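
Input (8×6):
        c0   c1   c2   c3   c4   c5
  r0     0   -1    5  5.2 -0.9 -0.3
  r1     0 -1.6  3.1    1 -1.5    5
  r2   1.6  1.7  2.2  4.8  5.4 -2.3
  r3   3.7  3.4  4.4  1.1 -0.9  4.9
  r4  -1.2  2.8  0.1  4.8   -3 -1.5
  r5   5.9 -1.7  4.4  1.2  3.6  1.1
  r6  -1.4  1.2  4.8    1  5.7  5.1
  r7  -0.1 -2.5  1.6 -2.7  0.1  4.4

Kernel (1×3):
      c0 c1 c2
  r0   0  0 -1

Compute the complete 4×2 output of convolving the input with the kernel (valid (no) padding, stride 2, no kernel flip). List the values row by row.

-5 0.9
-2.2 -5.4
-0.1 3
-4.8 -5.7

Output[0,0]: The receptive field on the input at this output position is [0 -1 5]. Elementwise product with the kernel and sum: 5·-1.
Output[0,1]: The receptive field on the input at this output position is [5 5.2 -0.9]. Elementwise product with the kernel and sum: -0.9·-1.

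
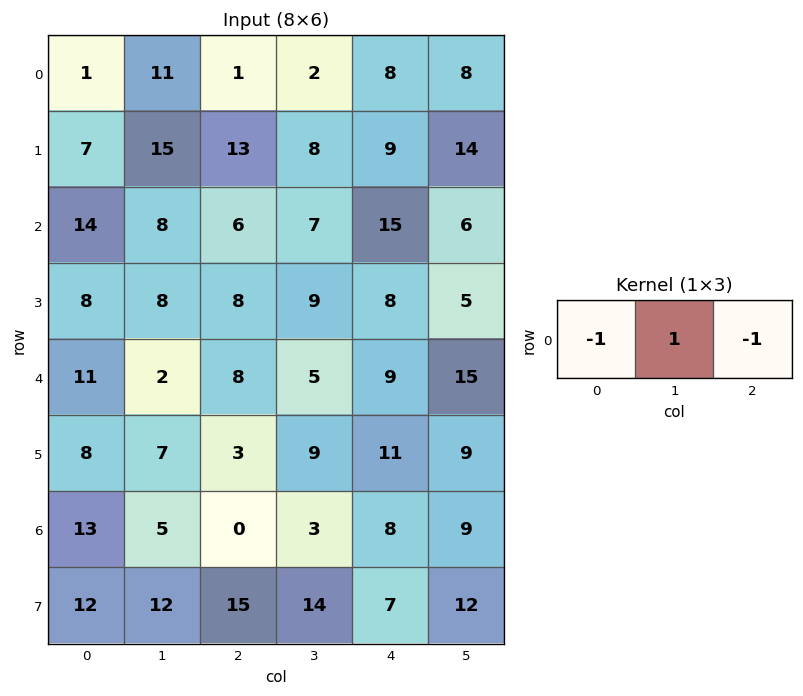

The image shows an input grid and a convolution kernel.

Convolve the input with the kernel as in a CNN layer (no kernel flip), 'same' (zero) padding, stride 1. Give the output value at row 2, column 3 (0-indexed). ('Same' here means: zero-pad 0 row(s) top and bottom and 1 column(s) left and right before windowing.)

The receptive field on the zero-padded input at this output position is [6 7 15]. Elementwise product with the kernel and sum: 6·-1 + 7·1 + 15·-1.

-14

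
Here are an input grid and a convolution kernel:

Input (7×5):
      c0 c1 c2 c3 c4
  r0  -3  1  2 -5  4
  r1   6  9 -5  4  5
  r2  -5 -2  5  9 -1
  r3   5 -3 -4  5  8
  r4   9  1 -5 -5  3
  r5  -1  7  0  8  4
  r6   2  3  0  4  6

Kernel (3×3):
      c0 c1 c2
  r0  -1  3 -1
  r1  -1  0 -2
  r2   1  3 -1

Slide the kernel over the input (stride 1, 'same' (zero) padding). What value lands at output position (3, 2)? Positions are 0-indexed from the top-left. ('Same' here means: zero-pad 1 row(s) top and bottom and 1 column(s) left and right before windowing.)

-8

The receptive field on the zero-padded input at this output position is [-2 5 9 / -3 -4 5 / 1 -5 -5]. Elementwise product with the kernel and sum: -2·-1 + 5·3 + 9·-1 + -3·-1 + 5·-2 + 1·1 + -5·3 + -5·-1.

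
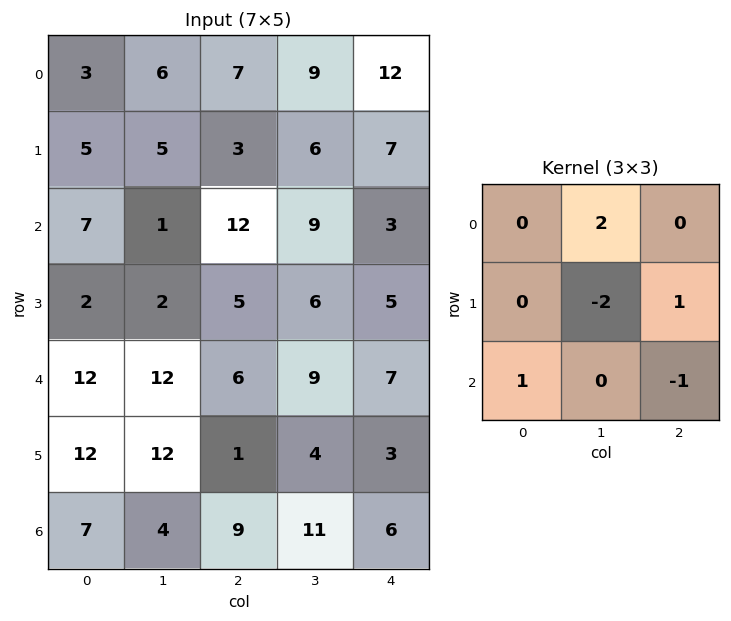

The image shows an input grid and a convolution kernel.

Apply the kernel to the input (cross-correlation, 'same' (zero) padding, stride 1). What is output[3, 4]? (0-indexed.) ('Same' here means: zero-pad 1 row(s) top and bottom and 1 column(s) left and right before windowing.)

5

The receptive field on the zero-padded input at this output position is [9 3 0 / 6 5 0 / 9 7 0]. Elementwise product with the kernel and sum: 3·2 + 5·-2 + 0·1 + 9·1 + 0·-1.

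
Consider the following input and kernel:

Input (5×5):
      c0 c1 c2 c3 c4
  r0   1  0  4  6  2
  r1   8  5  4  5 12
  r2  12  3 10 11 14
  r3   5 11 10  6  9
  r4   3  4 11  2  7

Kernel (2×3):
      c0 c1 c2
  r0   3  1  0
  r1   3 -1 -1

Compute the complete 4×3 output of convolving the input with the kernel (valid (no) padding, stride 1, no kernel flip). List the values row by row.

18 10 13
52 7 22
33 36 56
20 42 60

Output[0,0]: The receptive field on the input at this output position is [1 0 4 / 8 5 4]. Elementwise product with the kernel and sum: 1·3 + 0·1 + 8·3 + 5·-1 + 4·-1.
Output[0,1]: The receptive field on the input at this output position is [0 4 6 / 5 4 5]. Elementwise product with the kernel and sum: 0·3 + 4·1 + 5·3 + 4·-1 + 5·-1.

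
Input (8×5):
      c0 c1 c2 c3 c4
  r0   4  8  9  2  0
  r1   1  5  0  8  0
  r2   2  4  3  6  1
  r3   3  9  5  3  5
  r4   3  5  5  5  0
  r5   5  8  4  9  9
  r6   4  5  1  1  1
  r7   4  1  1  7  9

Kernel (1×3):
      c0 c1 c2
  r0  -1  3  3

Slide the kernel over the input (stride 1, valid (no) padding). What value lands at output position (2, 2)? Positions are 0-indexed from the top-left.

The receptive field on the input at this output position is [3 6 1]. Elementwise product with the kernel and sum: 3·-1 + 6·3 + 1·3.

18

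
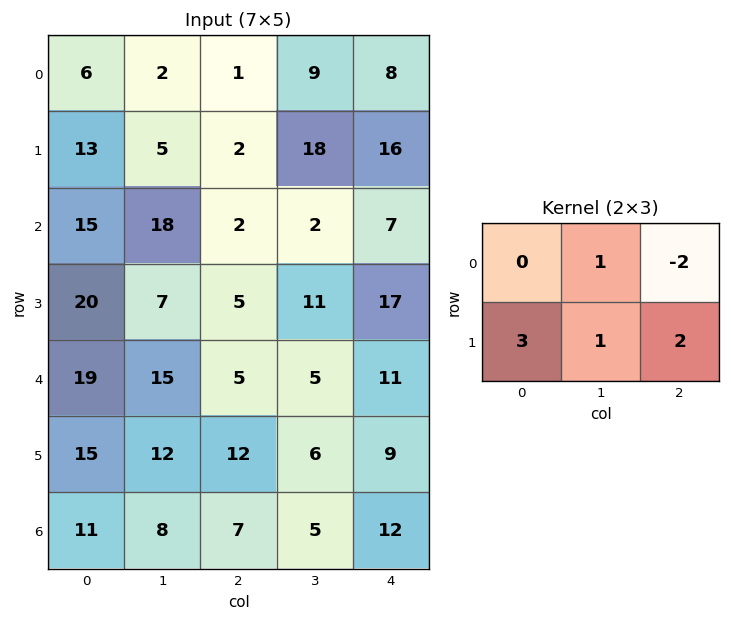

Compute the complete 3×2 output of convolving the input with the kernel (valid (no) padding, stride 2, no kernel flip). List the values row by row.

Output[0,0]: The receptive field on the input at this output position is [6 2 1 / 13 5 2]. Elementwise product with the kernel and sum: 2·1 + 1·-2 + 13·3 + 5·1 + 2·2.

48 49
91 48
86 43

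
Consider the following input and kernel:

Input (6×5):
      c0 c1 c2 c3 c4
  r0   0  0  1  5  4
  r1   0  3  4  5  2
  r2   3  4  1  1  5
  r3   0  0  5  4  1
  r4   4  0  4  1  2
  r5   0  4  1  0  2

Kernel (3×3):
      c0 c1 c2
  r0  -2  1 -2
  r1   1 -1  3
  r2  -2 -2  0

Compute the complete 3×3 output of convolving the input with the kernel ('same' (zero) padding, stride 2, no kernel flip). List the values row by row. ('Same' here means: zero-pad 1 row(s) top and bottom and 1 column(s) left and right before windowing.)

Output[0,0]: The receptive field on the zero-padded input at this output position is [0 0 0 / 0 0 0 / 0 0 3]. Elementwise product with the kernel and sum: 0·-2 + 0·1 + 0·-2 + 0·1 + 0·-1 + 0·3 + 0·-2 + 0·-2.

0 0 -13
3 -16 -22
-4 -14 -12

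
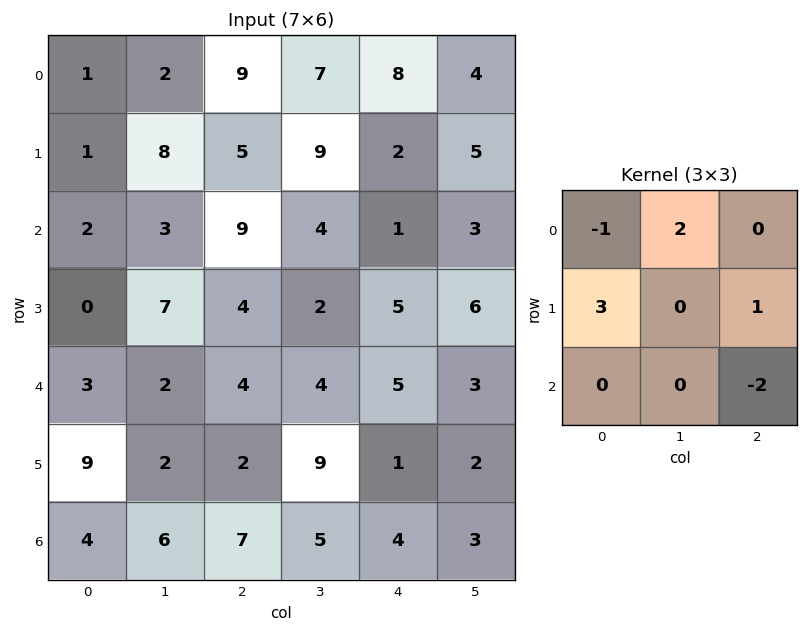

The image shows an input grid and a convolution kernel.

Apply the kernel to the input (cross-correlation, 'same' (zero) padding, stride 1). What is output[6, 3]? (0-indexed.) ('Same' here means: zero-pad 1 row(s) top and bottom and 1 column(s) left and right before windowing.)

41

The receptive field on the zero-padded input at this output position is [2 9 1 / 7 5 4 / 0 0 0]. Elementwise product with the kernel and sum: 2·-1 + 9·2 + 7·3 + 4·1 + 0·-2.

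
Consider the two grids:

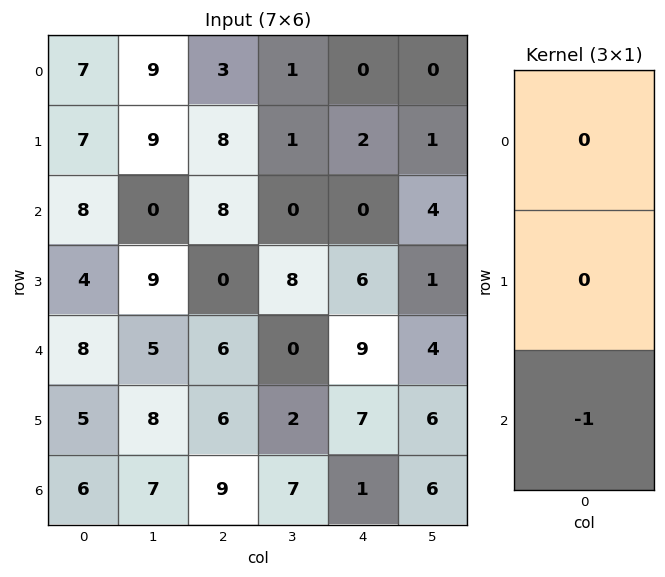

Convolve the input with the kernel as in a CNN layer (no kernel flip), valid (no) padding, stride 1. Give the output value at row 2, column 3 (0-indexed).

The receptive field on the input at this output position is [0 / 8 / 0]. Elementwise product with the kernel and sum: 0·-1.

0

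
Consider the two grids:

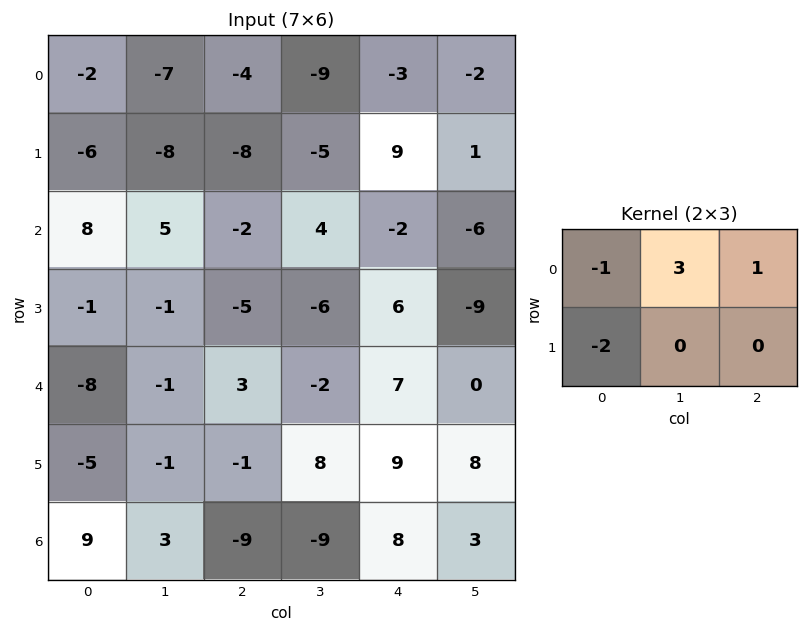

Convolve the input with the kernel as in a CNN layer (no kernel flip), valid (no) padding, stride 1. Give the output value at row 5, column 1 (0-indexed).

0

The receptive field on the input at this output position is [-1 -1 8 / 3 -9 -9]. Elementwise product with the kernel and sum: -1·-1 + -1·3 + 8·1 + 3·-2.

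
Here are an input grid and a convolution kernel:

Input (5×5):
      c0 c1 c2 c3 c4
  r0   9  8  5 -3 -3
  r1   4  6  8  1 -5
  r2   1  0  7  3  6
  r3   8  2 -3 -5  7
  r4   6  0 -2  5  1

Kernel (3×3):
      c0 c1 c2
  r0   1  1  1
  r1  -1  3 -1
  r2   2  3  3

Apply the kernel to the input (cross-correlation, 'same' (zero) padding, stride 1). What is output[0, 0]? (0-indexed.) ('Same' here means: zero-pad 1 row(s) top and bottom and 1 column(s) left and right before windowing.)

The receptive field on the zero-padded input at this output position is [0 0 0 / 0 9 8 / 0 4 6]. Elementwise product with the kernel and sum: 0·1 + 0·1 + 0·1 + 0·-1 + 9·3 + 8·-1 + 0·2 + 4·3 + 6·3.

49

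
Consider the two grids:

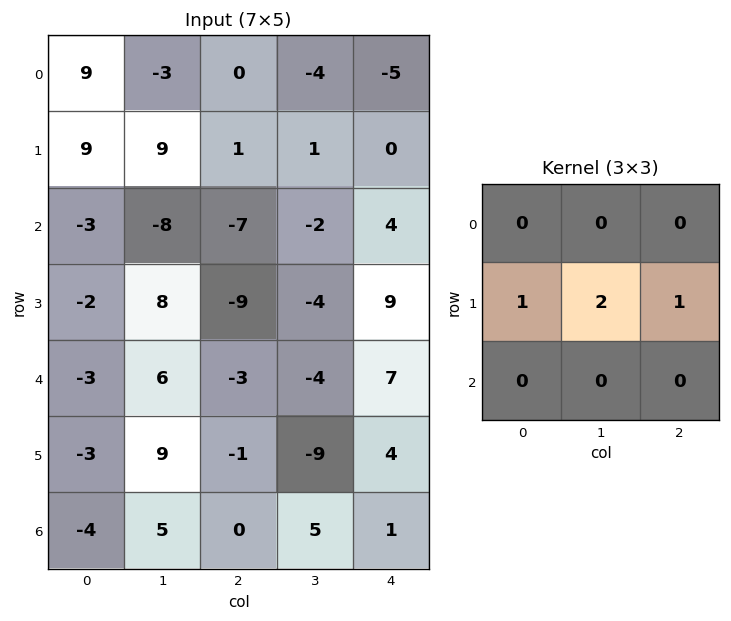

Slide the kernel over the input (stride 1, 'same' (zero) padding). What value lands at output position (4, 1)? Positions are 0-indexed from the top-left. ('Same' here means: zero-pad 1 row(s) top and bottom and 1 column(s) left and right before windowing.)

6

The receptive field on the zero-padded input at this output position is [-2 8 -9 / -3 6 -3 / -3 9 -1]. Elementwise product with the kernel and sum: -3·1 + 6·2 + -3·1.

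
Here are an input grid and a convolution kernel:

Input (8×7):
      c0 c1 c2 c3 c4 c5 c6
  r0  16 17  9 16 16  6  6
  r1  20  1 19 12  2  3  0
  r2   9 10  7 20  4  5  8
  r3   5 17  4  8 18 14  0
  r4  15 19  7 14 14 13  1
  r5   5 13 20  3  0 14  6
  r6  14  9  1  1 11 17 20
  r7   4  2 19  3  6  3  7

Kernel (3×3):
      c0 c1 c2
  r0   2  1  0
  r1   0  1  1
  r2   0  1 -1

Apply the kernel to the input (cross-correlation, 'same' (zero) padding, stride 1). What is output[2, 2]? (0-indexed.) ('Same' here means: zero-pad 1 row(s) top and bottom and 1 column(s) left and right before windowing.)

44

The receptive field on the zero-padded input at this output position is [1 19 12 / 10 7 20 / 17 4 8]. Elementwise product with the kernel and sum: 1·2 + 19·1 + 7·1 + 20·1 + 4·1 + 8·-1.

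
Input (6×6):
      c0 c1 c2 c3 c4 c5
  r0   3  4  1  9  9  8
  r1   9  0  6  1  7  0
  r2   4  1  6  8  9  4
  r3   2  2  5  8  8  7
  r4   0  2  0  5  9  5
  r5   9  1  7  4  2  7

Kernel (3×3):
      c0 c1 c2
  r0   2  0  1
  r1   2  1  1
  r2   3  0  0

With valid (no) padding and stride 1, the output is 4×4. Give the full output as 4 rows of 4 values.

43 27 49 59
45 23 63 55
25 33 47 66
38 24 53 59

Output[0,0]: The receptive field on the input at this output position is [3 4 1 / 9 0 6 / 4 1 6]. Elementwise product with the kernel and sum: 3·2 + 1·1 + 9·2 + 0·1 + 6·1 + 4·3.
Output[0,1]: The receptive field on the input at this output position is [4 1 9 / 0 6 1 / 1 6 8]. Elementwise product with the kernel and sum: 4·2 + 9·1 + 0·2 + 6·1 + 1·1 + 1·3.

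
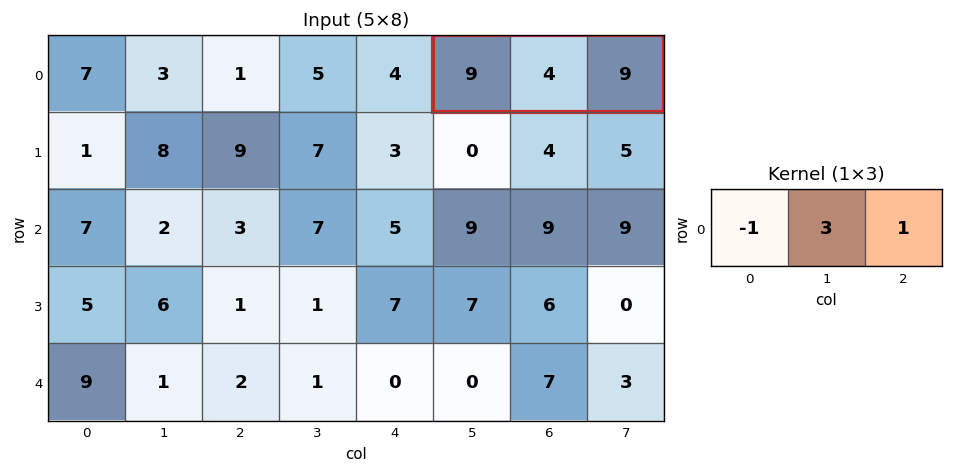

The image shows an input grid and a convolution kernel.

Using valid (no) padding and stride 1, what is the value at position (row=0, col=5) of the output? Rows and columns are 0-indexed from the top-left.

The receptive field on the input at this output position is [9 4 9]. Elementwise product with the kernel and sum: 9·-1 + 4·3 + 9·1.

12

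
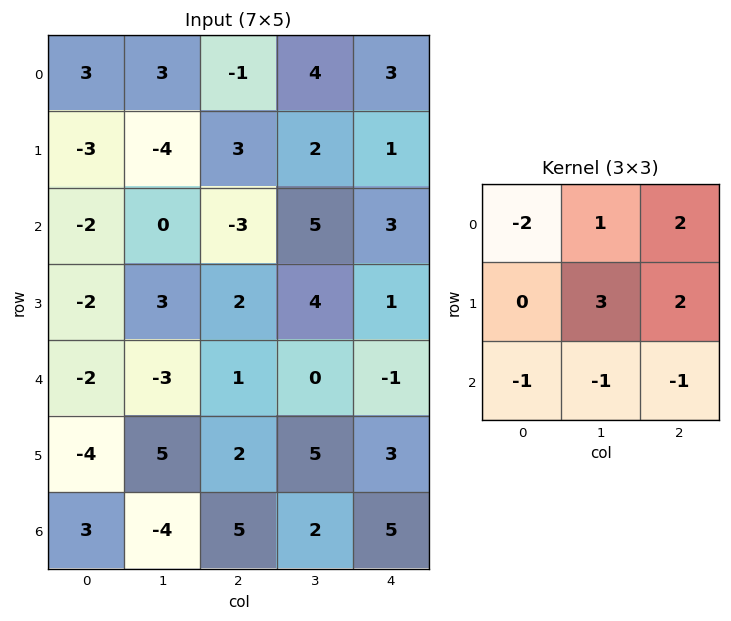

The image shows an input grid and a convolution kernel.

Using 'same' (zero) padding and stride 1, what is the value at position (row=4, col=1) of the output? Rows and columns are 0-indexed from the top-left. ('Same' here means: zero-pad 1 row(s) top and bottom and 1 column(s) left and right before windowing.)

The receptive field on the zero-padded input at this output position is [-2 3 2 / -2 -3 1 / -4 5 2]. Elementwise product with the kernel and sum: -2·-2 + 3·1 + 2·2 + -3·3 + 1·2 + -4·-1 + 5·-1 + 2·-1.

1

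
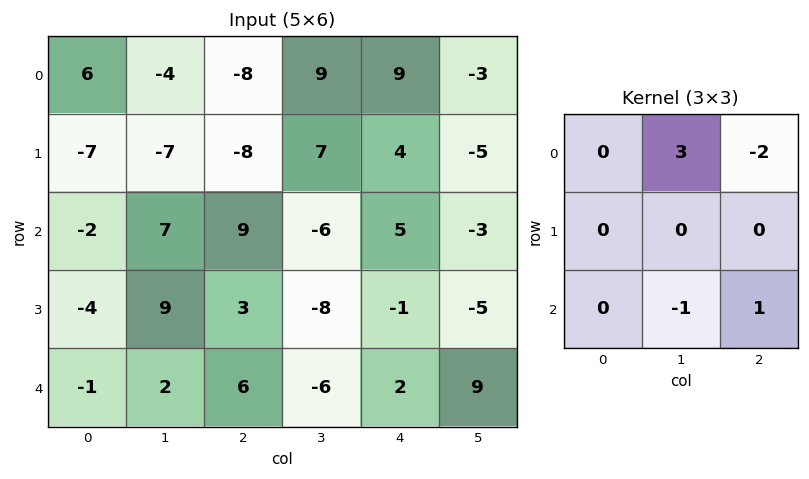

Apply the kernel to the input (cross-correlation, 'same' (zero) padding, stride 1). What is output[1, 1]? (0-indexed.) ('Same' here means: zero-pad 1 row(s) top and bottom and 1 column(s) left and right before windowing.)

The receptive field on the zero-padded input at this output position is [6 -4 -8 / -7 -7 -8 / -2 7 9]. Elementwise product with the kernel and sum: -4·3 + -8·-2 + 7·-1 + 9·1.

6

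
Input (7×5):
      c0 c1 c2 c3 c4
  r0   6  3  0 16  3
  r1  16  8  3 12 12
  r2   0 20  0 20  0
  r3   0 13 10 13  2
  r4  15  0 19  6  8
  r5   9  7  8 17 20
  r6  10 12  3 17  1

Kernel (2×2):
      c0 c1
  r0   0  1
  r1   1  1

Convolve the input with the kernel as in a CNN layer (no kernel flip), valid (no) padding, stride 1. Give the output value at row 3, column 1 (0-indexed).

29

The receptive field on the input at this output position is [13 10 / 0 19]. Elementwise product with the kernel and sum: 10·1 + 0·1 + 19·1.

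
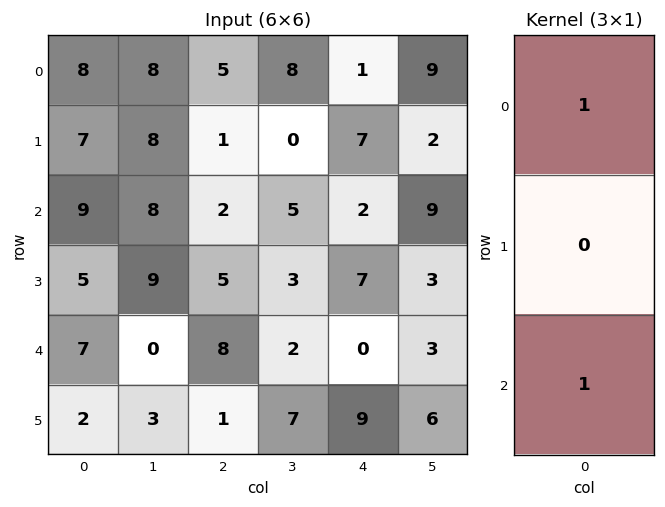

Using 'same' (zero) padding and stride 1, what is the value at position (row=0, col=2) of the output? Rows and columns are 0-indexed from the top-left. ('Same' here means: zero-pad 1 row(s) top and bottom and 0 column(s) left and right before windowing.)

1

The receptive field on the zero-padded input at this output position is [0 / 5 / 1]. Elementwise product with the kernel and sum: 0·1 + 1·1.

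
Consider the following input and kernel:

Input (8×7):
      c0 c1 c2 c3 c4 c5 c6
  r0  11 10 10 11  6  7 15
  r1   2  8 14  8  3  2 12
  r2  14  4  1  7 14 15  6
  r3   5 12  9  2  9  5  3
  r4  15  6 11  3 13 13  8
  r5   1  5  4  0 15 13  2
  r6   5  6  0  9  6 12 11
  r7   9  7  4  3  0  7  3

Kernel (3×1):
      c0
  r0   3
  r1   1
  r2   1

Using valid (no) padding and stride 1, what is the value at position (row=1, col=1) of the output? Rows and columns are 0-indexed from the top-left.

40

The receptive field on the input at this output position is [8 / 4 / 12]. Elementwise product with the kernel and sum: 8·3 + 4·1 + 12·1.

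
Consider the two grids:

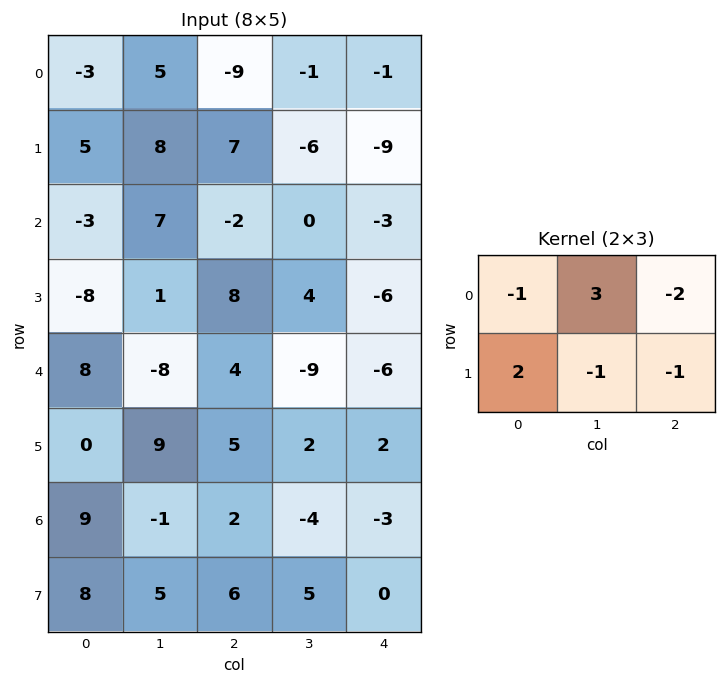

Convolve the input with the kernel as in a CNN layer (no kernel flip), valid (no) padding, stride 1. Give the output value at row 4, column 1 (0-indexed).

The receptive field on the input at this output position is [-8 4 -9 / 9 5 2]. Elementwise product with the kernel and sum: -8·-1 + 4·3 + -9·-2 + 9·2 + 5·-1 + 2·-1.

49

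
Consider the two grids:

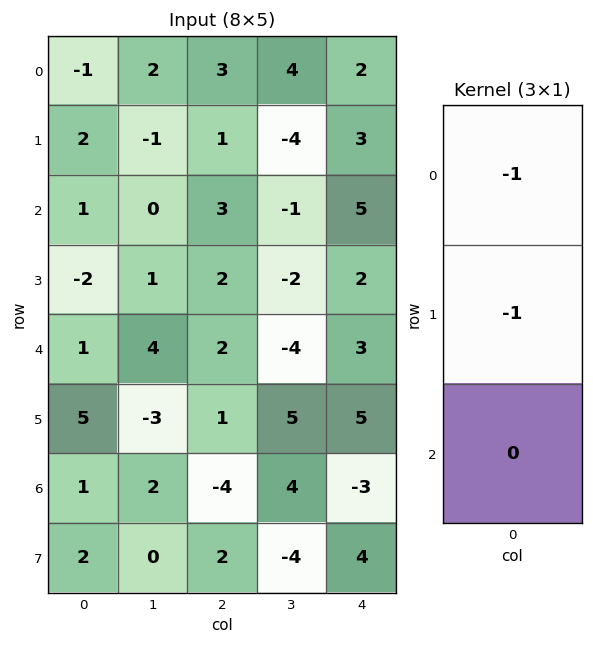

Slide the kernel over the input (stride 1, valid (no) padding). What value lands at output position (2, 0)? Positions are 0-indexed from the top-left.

1

The receptive field on the input at this output position is [1 / -2 / 1]. Elementwise product with the kernel and sum: 1·-1 + -2·-1.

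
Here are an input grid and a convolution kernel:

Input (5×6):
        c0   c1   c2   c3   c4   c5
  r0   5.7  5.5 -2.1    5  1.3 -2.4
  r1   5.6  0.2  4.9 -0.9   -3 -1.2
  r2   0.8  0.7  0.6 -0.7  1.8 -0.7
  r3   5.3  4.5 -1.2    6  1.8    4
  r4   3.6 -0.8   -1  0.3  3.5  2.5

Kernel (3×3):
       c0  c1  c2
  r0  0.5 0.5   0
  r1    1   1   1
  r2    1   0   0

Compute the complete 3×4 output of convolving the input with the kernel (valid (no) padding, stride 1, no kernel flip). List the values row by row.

Output[0,0]: The receptive field on the input at this output position is [5.7 5.5 -2.1 / 5.6 0.2 4.9 / 0.8 0.7 0.6]. Elementwise product with the kernel and sum: 5.7·0.5 + 5.5·0.5 + 5.6·1 + 0.2·1 + 4.9·1 + 0.8·1.
Output[0,1]: The receptive field on the input at this output position is [5.5 -2.1 5 / 0.2 4.9 -0.9 / 0.7 0.6 -0.7]. Elementwise product with the kernel and sum: 5.5·0.5 + -2.1·0.5 + 0.2·1 + 4.9·1 + -0.9·1 + 0.7·1.

17.1 6.6 3.05 -2.65
10.3 7.65 2.5 4.45
12.95 9.15 5.55 12.65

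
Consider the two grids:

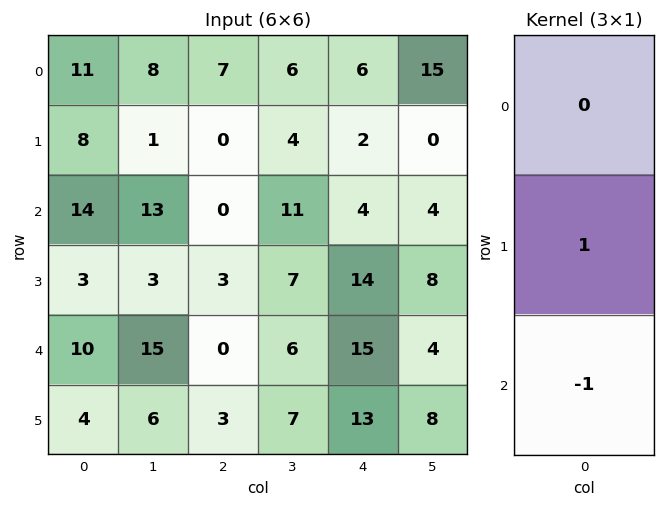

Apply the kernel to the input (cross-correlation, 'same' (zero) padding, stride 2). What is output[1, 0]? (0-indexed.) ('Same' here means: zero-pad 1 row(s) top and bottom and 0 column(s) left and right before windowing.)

11

The receptive field on the zero-padded input at this output position is [8 / 14 / 3]. Elementwise product with the kernel and sum: 14·1 + 3·-1.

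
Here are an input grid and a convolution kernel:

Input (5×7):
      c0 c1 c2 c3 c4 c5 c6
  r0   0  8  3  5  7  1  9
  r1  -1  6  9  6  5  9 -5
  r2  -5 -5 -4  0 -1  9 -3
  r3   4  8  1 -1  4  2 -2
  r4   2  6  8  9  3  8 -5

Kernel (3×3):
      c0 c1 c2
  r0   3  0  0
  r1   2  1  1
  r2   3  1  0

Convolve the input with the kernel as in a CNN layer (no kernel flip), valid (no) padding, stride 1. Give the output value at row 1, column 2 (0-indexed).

20

The receptive field on the input at this output position is [9 6 5 / -4 0 -1 / 1 -1 4]. Elementwise product with the kernel and sum: 9·3 + -4·2 + 0·1 + -1·1 + 1·3 + -1·1.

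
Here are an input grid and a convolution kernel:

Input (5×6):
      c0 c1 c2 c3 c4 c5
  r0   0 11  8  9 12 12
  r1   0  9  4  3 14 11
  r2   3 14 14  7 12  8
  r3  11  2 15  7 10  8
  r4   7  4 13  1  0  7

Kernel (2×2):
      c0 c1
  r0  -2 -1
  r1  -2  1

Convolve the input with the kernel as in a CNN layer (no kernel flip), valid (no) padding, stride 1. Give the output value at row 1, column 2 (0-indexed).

The receptive field on the input at this output position is [4 3 / 14 7]. Elementwise product with the kernel and sum: 4·-2 + 3·-1 + 14·-2 + 7·1.

-32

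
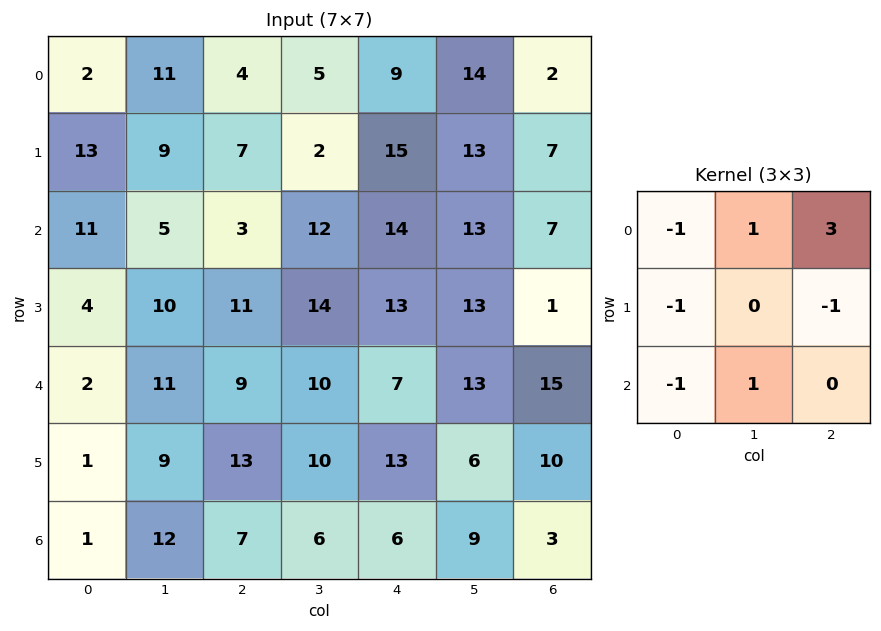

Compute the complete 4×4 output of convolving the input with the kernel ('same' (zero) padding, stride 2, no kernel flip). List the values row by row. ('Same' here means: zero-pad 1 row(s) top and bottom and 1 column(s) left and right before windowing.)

2 -18 -6 -20
39 -12 26 -31
24 26 18 -21
16 16 6 -5

Output[0,0]: The receptive field on the zero-padded input at this output position is [0 0 0 / 0 2 11 / 0 13 9]. Elementwise product with the kernel and sum: 0·-1 + 0·1 + 0·3 + 0·-1 + 11·-1 + 0·-1 + 13·1.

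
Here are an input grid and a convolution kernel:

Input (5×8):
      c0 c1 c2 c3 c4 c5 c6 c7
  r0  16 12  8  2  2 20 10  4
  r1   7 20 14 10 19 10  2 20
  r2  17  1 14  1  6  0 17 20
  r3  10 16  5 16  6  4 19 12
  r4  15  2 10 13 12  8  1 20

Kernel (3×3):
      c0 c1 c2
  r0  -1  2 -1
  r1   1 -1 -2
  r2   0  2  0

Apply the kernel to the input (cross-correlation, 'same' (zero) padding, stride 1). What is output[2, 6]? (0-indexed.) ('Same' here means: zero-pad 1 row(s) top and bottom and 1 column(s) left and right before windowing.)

The receptive field on the zero-padded input at this output position is [10 2 20 / 0 17 20 / 4 19 12]. Elementwise product with the kernel and sum: 10·-1 + 2·2 + 20·-1 + 0·1 + 17·-1 + 20·-2 + 19·2.

-45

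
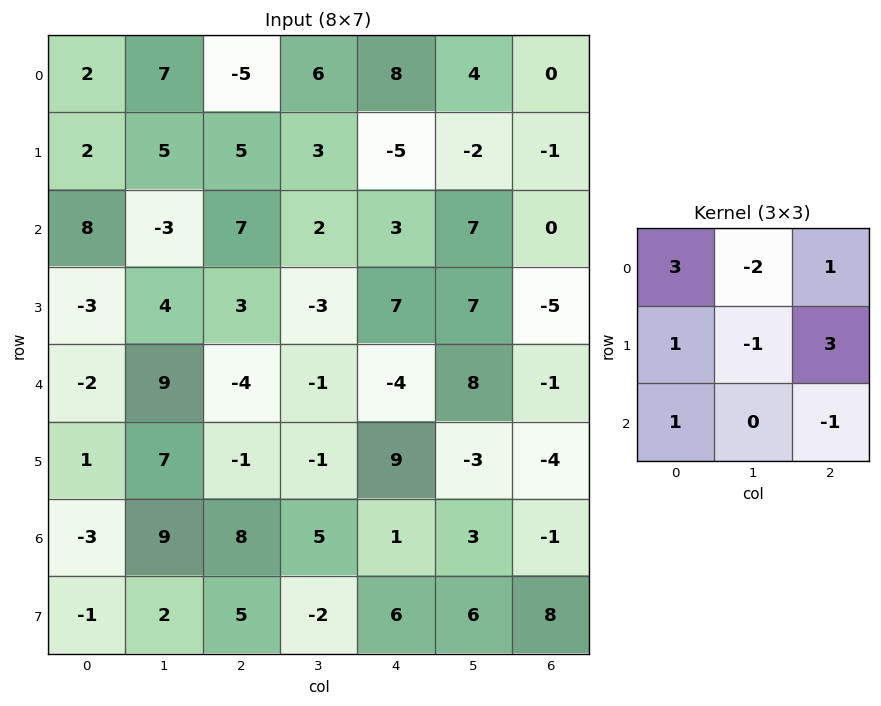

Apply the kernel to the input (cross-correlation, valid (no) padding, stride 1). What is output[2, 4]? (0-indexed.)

The receptive field on the input at this output position is [3 7 0 / 7 7 -5 / -4 8 -1]. Elementwise product with the kernel and sum: 3·3 + 7·-2 + 0·1 + 7·1 + 7·-1 + -5·3 + -4·1 + -1·-1.

-23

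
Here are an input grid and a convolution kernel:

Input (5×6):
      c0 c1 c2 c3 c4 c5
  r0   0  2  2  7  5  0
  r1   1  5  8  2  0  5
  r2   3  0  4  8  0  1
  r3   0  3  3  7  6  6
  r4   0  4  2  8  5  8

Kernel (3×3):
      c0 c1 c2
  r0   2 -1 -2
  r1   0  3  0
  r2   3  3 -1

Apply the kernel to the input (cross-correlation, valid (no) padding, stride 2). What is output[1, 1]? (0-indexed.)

The receptive field on the input at this output position is [4 8 0 / 3 7 6 / 2 8 5]. Elementwise product with the kernel and sum: 4·2 + 8·-1 + 0·-2 + 7·3 + 2·3 + 8·3 + 5·-1.

46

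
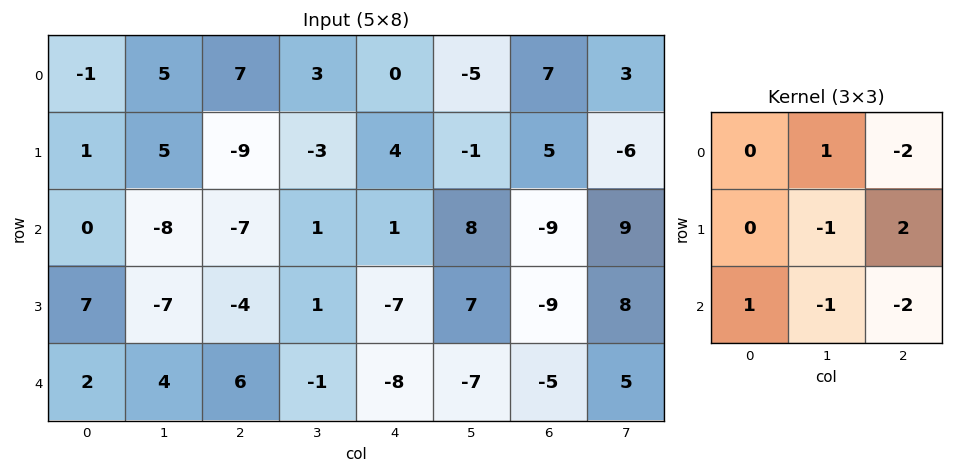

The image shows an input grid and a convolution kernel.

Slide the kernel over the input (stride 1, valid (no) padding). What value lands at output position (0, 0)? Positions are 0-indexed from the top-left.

-10

The receptive field on the input at this output position is [-1 5 7 / 1 5 -9 / 0 -8 -7]. Elementwise product with the kernel and sum: 5·1 + 7·-2 + 5·-1 + -9·2 + 0·1 + -8·-1 + -7·-2.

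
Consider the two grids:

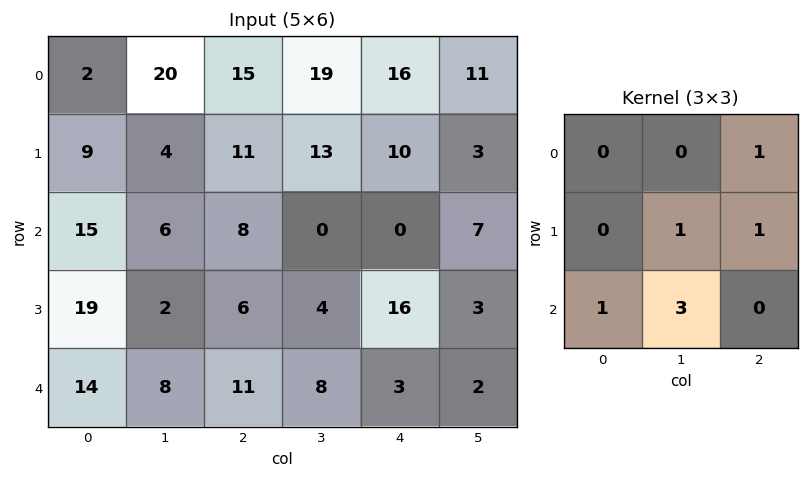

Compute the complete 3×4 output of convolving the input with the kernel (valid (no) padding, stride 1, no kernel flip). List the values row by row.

Output[0,0]: The receptive field on the input at this output position is [2 20 15 / 9 4 11 / 15 6 8]. Elementwise product with the kernel and sum: 15·1 + 4·1 + 11·1 + 15·1 + 6·3.
Output[0,1]: The receptive field on the input at this output position is [20 15 19 / 4 11 13 / 6 8 0]. Elementwise product with the kernel and sum: 19·1 + 11·1 + 13·1 + 6·1 + 8·3.

63 73 47 24
50 41 28 62
54 51 55 43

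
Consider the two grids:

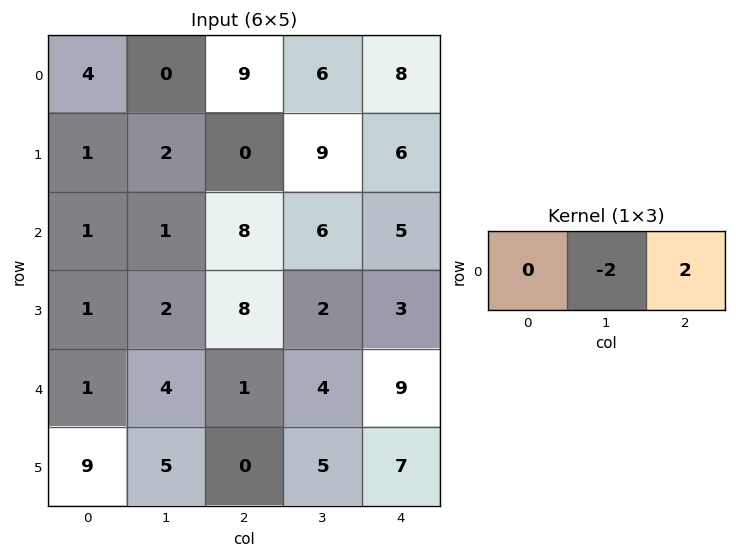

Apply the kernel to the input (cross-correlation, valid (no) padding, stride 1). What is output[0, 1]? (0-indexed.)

-6

The receptive field on the input at this output position is [0 9 6]. Elementwise product with the kernel and sum: 9·-2 + 6·2.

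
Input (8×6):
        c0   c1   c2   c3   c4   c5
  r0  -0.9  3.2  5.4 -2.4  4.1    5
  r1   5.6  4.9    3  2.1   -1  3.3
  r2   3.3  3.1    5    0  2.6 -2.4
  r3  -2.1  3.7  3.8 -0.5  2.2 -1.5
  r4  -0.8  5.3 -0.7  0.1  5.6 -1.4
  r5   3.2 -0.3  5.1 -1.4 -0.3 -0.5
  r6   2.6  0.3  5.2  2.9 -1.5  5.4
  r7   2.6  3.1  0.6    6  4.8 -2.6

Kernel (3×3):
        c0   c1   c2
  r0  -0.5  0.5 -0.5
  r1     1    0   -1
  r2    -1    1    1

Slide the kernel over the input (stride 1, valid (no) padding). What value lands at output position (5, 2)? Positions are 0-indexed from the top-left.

The receptive field on the input at this output position is [5.1 -1.4 -0.3 / 5.2 2.9 -1.5 / 0.6 6 4.8]. Elementwise product with the kernel and sum: 5.1·-0.5 + -1.4·0.5 + -0.3·-0.5 + 5.2·1 + -1.5·-1 + 0.6·-1 + 6·1 + 4.8·1.

13.8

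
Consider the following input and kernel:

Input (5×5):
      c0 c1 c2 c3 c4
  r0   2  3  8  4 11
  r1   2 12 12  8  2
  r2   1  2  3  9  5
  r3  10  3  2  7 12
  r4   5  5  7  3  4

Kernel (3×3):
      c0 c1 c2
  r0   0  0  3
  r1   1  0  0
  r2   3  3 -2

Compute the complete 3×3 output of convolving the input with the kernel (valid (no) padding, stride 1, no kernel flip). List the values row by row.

Output[0,0]: The receptive field on the input at this output position is [2 3 8 / 2 12 12 / 1 2 3]. Elementwise product with the kernel and sum: 8·3 + 2·1 + 1·3 + 2·3 + 3·-2.

29 21 71
72 27 12
35 60 39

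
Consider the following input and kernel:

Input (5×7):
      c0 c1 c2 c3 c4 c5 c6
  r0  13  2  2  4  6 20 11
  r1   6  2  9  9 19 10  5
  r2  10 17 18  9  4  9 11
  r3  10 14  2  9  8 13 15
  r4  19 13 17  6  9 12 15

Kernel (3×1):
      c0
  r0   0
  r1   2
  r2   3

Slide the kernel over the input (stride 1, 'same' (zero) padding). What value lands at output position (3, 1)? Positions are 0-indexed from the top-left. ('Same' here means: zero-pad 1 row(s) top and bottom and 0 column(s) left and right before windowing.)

67

The receptive field on the zero-padded input at this output position is [17 / 14 / 13]. Elementwise product with the kernel and sum: 14·2 + 13·3.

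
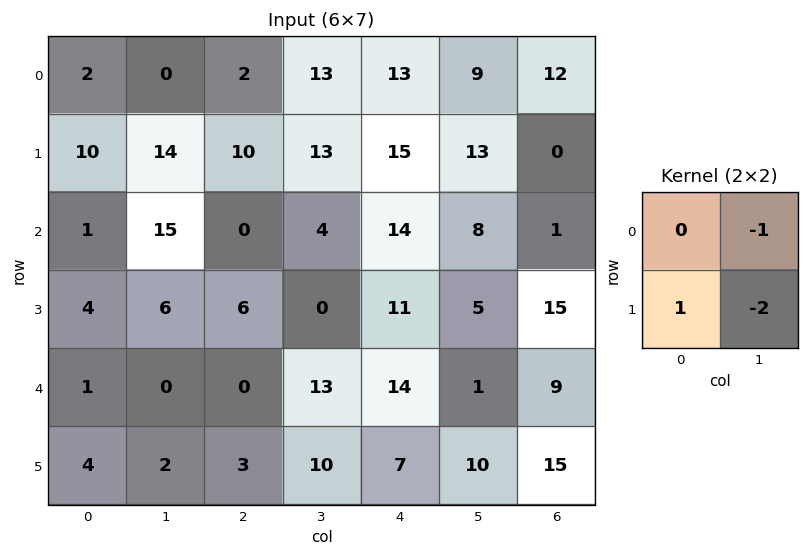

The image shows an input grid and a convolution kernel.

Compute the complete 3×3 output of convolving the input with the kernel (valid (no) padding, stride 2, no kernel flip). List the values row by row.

-18 -29 -20
-23 2 -7
0 -30 -14

Output[0,0]: The receptive field on the input at this output position is [2 0 / 10 14]. Elementwise product with the kernel and sum: 0·-1 + 10·1 + 14·-2.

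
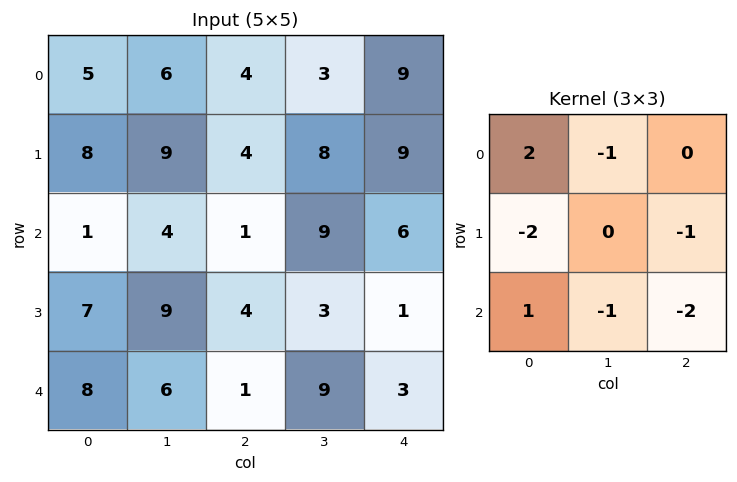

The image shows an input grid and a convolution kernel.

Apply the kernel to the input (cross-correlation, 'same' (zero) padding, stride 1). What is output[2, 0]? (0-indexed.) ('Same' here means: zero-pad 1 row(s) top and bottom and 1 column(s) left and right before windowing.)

The receptive field on the zero-padded input at this output position is [0 8 9 / 0 1 4 / 0 7 9]. Elementwise product with the kernel and sum: 0·2 + 8·-1 + 0·-2 + 4·-1 + 0·1 + 7·-1 + 9·-2.

-37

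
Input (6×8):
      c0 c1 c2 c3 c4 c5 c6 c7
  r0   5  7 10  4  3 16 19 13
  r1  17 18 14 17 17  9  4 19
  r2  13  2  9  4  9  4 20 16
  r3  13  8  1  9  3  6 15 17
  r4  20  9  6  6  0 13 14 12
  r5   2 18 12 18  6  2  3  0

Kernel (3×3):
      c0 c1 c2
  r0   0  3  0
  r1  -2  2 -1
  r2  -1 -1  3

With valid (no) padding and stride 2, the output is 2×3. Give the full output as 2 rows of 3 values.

21 15 75
-16 13 32

Output[0,0]: The receptive field on the input at this output position is [5 7 10 / 17 18 14 / 13 2 9]. Elementwise product with the kernel and sum: 7·3 + 17·-2 + 18·2 + 14·-1 + 13·-1 + 2·-1 + 9·3.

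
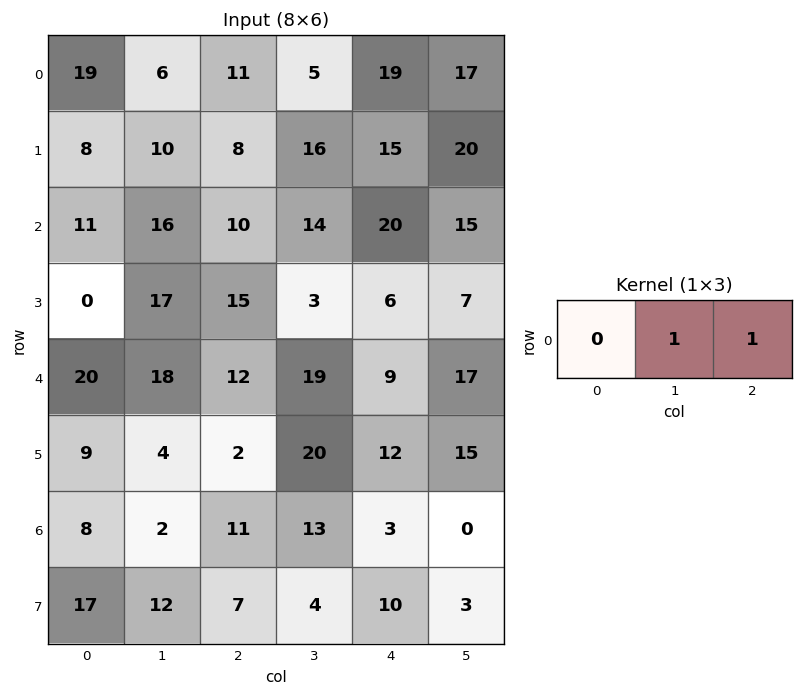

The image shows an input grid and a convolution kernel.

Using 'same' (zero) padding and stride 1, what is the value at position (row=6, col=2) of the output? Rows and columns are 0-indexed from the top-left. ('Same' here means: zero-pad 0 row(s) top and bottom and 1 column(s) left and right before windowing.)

24

The receptive field on the zero-padded input at this output position is [2 11 13]. Elementwise product with the kernel and sum: 11·1 + 13·1.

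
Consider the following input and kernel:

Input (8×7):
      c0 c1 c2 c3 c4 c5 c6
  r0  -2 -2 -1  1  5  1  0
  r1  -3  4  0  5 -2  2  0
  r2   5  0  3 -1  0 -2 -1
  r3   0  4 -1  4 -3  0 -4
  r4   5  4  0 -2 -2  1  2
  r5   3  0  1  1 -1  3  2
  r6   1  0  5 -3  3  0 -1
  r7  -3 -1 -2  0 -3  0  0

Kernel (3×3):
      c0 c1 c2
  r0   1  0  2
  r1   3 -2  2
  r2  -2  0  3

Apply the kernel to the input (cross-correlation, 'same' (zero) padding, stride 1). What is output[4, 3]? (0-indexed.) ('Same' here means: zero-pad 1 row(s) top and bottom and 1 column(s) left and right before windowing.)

The receptive field on the zero-padded input at this output position is [-1 4 -3 / 0 -2 -2 / 1 1 -1]. Elementwise product with the kernel and sum: -1·1 + -3·2 + 0·3 + -2·-2 + -2·2 + 1·-2 + -1·3.

-12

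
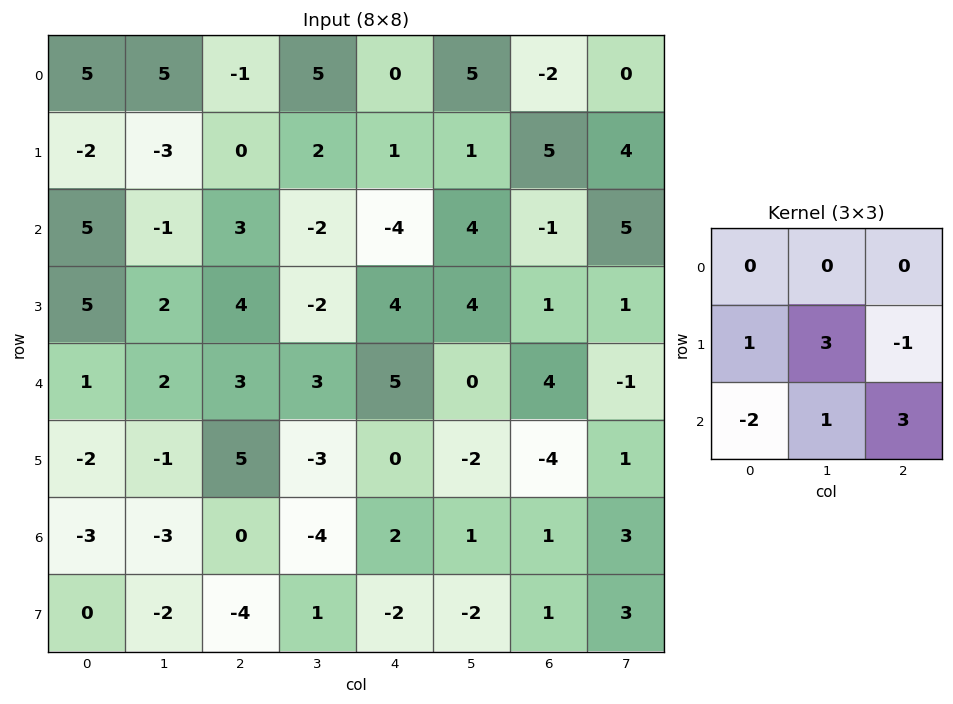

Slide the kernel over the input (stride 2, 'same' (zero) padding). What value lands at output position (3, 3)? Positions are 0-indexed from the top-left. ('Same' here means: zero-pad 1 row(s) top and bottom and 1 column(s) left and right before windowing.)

The receptive field on the zero-padded input at this output position is [-2 -4 1 / 1 1 3 / -2 1 3]. Elementwise product with the kernel and sum: 1·1 + 1·3 + 3·-1 + -2·-2 + 1·1 + 3·3.

15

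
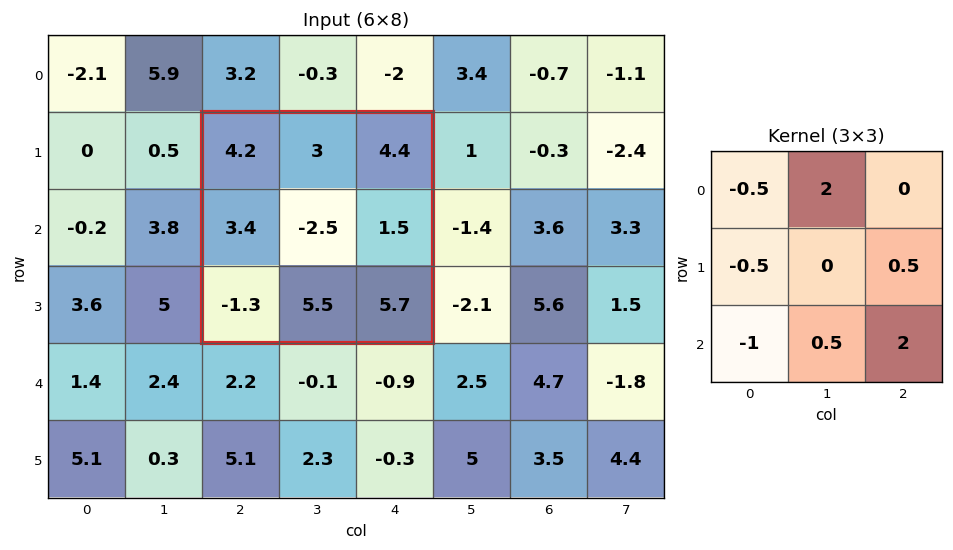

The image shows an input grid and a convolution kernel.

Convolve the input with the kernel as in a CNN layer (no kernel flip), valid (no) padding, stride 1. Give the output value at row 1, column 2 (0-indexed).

18.4

The receptive field on the input at this output position is [4.2 3 4.4 / 3.4 -2.5 1.5 / -1.3 5.5 5.7]. Elementwise product with the kernel and sum: 4.2·-0.5 + 3·2 + 3.4·-0.5 + 1.5·0.5 + -1.3·-1 + 5.5·0.5 + 5.7·2.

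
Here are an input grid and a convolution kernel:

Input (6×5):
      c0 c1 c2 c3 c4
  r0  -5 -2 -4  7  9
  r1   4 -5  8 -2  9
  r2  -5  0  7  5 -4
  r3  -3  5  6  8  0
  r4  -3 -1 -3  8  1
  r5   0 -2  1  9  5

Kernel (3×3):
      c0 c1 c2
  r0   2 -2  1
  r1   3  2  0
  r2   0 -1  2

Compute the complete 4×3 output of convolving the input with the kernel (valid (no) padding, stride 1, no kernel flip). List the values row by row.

6 15 -6
18 -4 52
-7 37 28
-17 14 4

Output[0,0]: The receptive field on the input at this output position is [-5 -2 -4 / 4 -5 8 / -5 0 7]. Elementwise product with the kernel and sum: -5·2 + -2·-2 + -4·1 + 4·3 + -5·2 + 0·-1 + 7·2.
Output[0,1]: The receptive field on the input at this output position is [-2 -4 7 / -5 8 -2 / 0 7 5]. Elementwise product with the kernel and sum: -2·2 + -4·-2 + 7·1 + -5·3 + 8·2 + 7·-1 + 5·2.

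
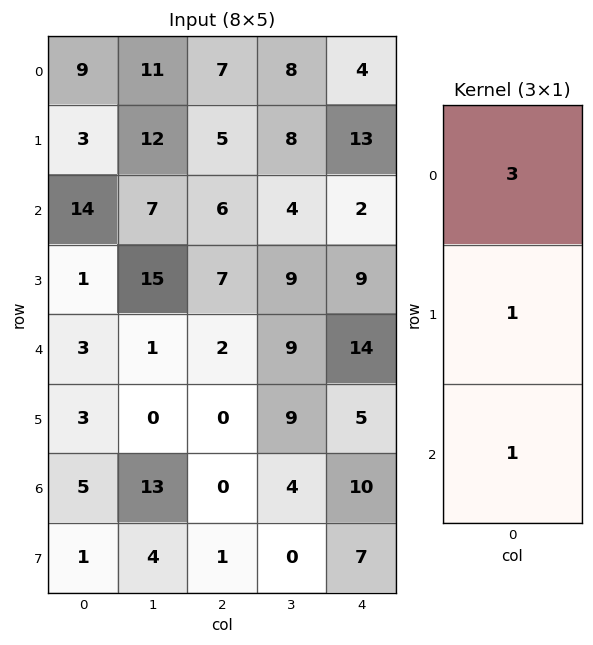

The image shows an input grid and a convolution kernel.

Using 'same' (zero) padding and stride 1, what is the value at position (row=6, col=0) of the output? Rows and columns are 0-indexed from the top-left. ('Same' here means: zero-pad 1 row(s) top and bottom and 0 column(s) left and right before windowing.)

The receptive field on the zero-padded input at this output position is [3 / 5 / 1]. Elementwise product with the kernel and sum: 3·3 + 5·1 + 1·1.

15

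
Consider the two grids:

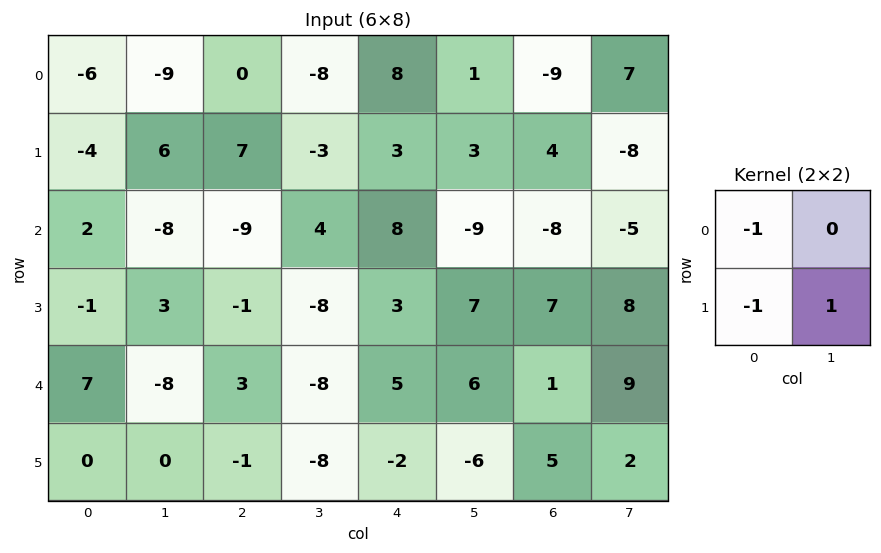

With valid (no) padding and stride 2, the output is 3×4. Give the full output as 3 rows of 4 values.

Output[0,0]: The receptive field on the input at this output position is [-6 -9 / -4 6]. Elementwise product with the kernel and sum: -6·-1 + -4·-1 + 6·1.
Output[0,1]: The receptive field on the input at this output position is [0 -8 / 7 -3]. Elementwise product with the kernel and sum: 0·-1 + 7·-1 + -3·1.

16 -10 -8 -3
2 2 -4 9
-7 -10 -9 -4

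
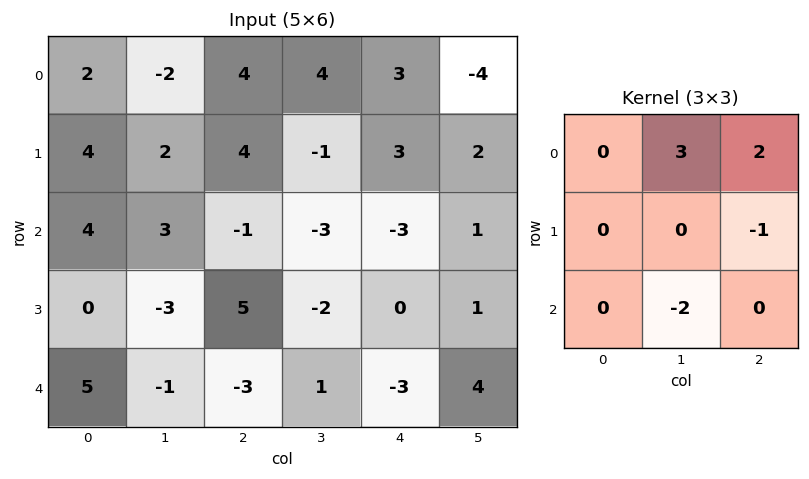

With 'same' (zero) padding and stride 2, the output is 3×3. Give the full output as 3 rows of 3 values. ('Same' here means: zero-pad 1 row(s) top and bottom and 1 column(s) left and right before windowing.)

-6 -12 -2
13 3 12
-5 10 -2

Output[0,0]: The receptive field on the zero-padded input at this output position is [0 0 0 / 0 2 -2 / 0 4 2]. Elementwise product with the kernel and sum: 0·3 + 0·2 + -2·-1 + 4·-2.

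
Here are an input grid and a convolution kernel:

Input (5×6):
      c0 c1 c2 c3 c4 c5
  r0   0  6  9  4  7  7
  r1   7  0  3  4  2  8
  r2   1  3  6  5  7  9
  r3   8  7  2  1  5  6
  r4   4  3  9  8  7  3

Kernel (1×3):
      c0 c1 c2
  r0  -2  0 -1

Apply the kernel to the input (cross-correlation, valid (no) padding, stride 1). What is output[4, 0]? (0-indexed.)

-17

The receptive field on the input at this output position is [4 3 9]. Elementwise product with the kernel and sum: 4·-2 + 9·-1.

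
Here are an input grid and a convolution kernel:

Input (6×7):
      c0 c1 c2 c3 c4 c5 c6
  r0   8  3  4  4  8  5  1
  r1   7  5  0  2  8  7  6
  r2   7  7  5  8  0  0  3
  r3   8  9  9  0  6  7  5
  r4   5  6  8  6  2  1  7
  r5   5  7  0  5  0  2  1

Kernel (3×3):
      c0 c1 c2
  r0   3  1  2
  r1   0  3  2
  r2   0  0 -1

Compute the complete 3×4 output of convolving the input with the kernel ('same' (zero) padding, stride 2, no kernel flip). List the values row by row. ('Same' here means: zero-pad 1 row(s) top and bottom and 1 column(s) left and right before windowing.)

25 18 27 3
43 50 21 36
46 67 26 47

Output[0,0]: The receptive field on the zero-padded input at this output position is [0 0 0 / 0 8 3 / 0 7 5]. Elementwise product with the kernel and sum: 0·3 + 0·1 + 0·2 + 8·3 + 3·2 + 5·-1.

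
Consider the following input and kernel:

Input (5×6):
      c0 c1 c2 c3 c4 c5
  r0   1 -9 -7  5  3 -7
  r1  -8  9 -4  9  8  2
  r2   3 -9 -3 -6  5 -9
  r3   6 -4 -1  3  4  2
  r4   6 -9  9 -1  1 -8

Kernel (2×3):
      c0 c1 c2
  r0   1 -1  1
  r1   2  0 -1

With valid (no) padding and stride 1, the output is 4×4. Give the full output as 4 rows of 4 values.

Output[0,0]: The receptive field on the input at this output position is [1 -9 -7 / -8 9 -4]. Elementwise product with the kernel and sum: 1·1 + -9·-1 + -7·1 + -8·2 + -4·-1.

-9 12 -25 11
-12 10 -16 0
22 -23 2 -16
12 -17 17 7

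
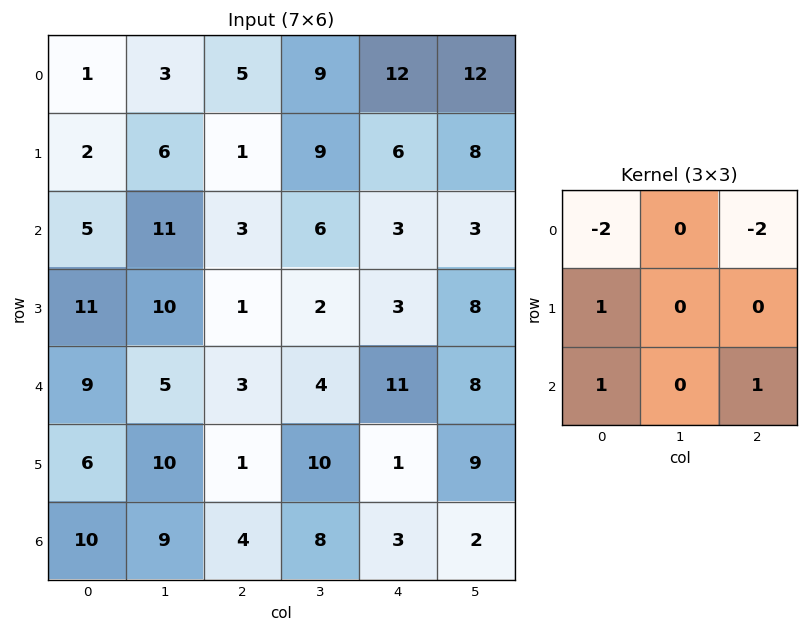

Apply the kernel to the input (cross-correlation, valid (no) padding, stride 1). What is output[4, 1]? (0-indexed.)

9

The receptive field on the input at this output position is [5 3 4 / 10 1 10 / 9 4 8]. Elementwise product with the kernel and sum: 5·-2 + 4·-2 + 10·1 + 9·1 + 8·1.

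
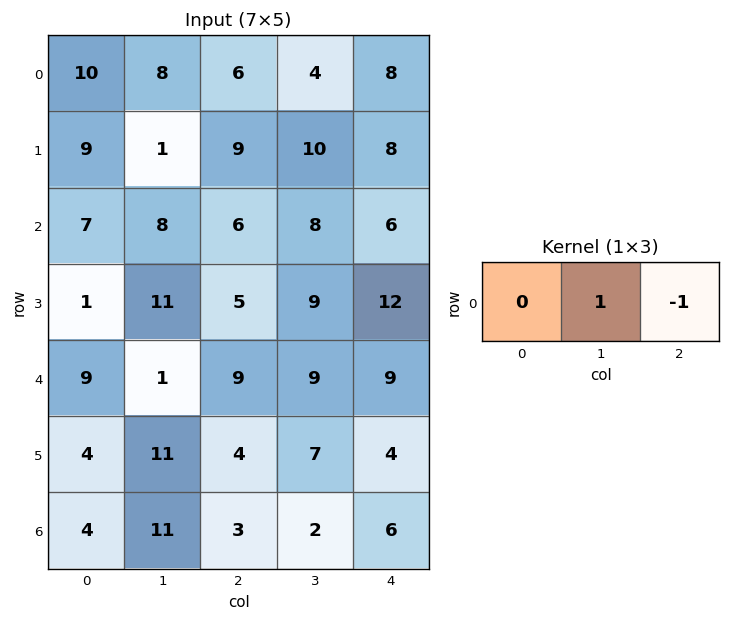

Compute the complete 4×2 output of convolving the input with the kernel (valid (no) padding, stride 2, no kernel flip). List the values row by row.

2 -4
2 2
-8 0
8 -4

Output[0,0]: The receptive field on the input at this output position is [10 8 6]. Elementwise product with the kernel and sum: 8·1 + 6·-1.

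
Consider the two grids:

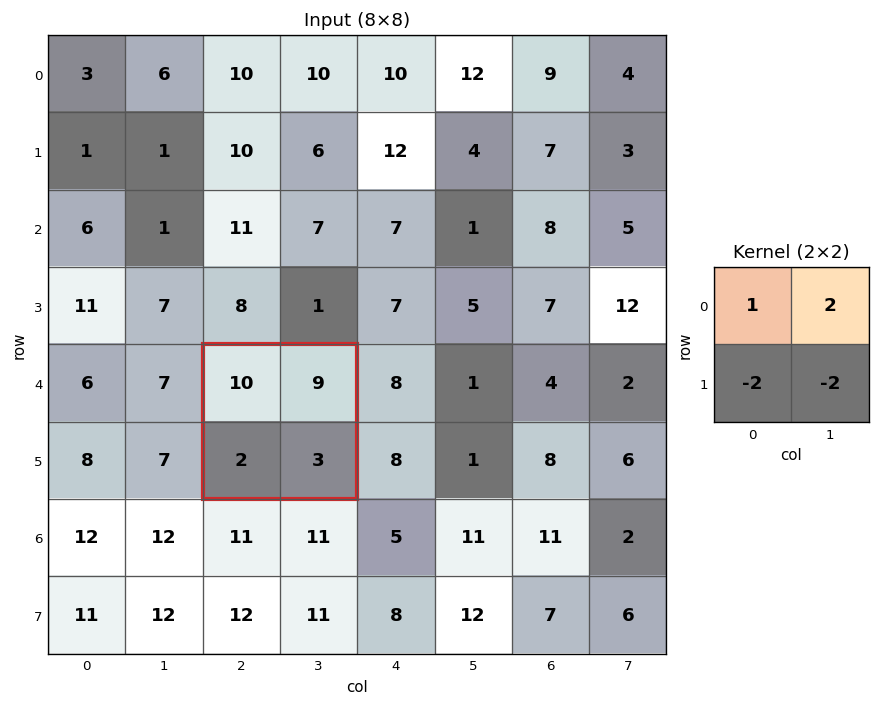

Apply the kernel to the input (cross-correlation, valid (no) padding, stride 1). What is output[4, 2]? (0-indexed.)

18

The receptive field on the input at this output position is [10 9 / 2 3]. Elementwise product with the kernel and sum: 10·1 + 9·2 + 2·-2 + 3·-2.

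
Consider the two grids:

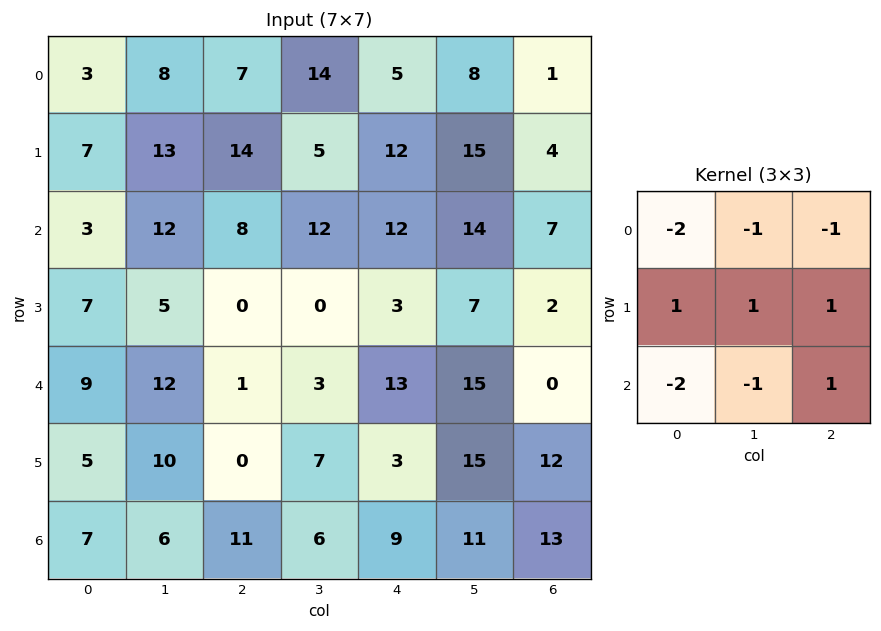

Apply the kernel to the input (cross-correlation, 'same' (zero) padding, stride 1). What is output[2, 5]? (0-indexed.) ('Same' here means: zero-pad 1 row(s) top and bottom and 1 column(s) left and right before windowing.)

-21

The receptive field on the zero-padded input at this output position is [12 15 4 / 12 14 7 / 3 7 2]. Elementwise product with the kernel and sum: 12·-2 + 15·-1 + 4·-1 + 12·1 + 14·1 + 7·1 + 3·-2 + 7·-1 + 2·1.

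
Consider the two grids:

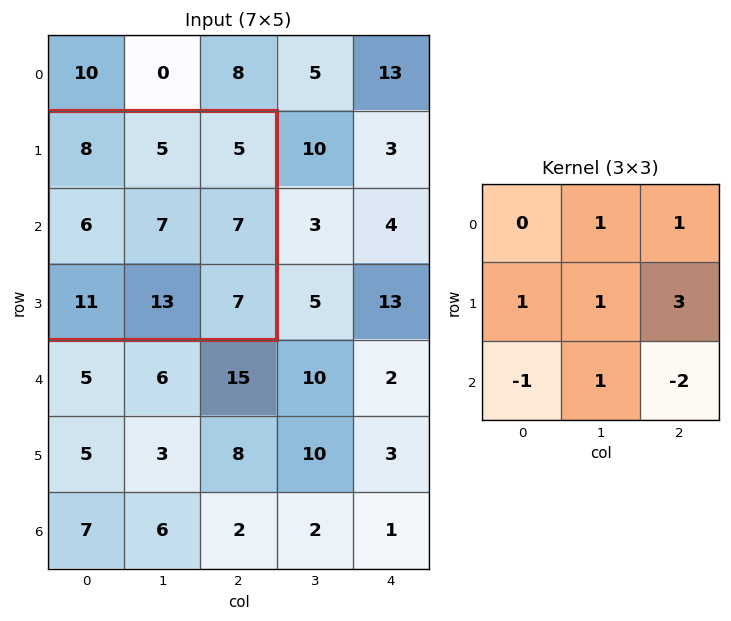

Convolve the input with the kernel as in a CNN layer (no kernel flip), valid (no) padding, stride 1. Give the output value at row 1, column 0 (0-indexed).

The receptive field on the input at this output position is [8 5 5 / 6 7 7 / 11 13 7]. Elementwise product with the kernel and sum: 5·1 + 5·1 + 6·1 + 7·1 + 7·3 + 11·-1 + 13·1 + 7·-2.

32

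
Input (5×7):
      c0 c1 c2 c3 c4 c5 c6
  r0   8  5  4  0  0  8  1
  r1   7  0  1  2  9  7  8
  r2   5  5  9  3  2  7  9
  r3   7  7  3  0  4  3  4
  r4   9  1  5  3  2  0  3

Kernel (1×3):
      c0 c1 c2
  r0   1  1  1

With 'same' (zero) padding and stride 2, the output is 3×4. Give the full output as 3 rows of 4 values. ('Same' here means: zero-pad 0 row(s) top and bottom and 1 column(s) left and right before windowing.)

Output[0,0]: The receptive field on the zero-padded input at this output position is [0 8 5]. Elementwise product with the kernel and sum: 0·1 + 8·1 + 5·1.
Output[0,1]: The receptive field on the zero-padded input at this output position is [5 4 0]. Elementwise product with the kernel and sum: 5·1 + 4·1 + 0·1.

13 9 8 9
10 17 12 16
10 9 5 3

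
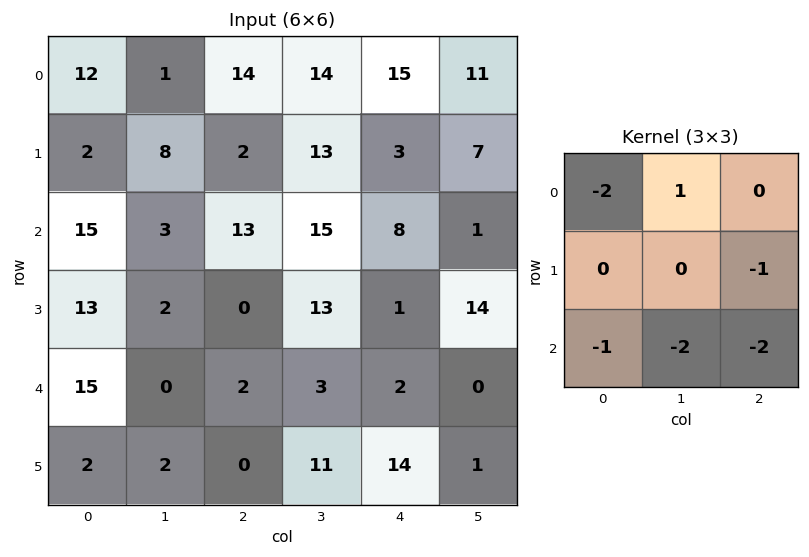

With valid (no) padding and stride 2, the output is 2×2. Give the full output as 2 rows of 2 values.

Output[0,0]: The receptive field on the input at this output position is [12 1 14 / 2 8 2 / 15 3 13]. Elementwise product with the kernel and sum: 12·-2 + 1·1 + 2·-1 + 15·-1 + 3·-2 + 13·-2.

-72 -76
-46 -24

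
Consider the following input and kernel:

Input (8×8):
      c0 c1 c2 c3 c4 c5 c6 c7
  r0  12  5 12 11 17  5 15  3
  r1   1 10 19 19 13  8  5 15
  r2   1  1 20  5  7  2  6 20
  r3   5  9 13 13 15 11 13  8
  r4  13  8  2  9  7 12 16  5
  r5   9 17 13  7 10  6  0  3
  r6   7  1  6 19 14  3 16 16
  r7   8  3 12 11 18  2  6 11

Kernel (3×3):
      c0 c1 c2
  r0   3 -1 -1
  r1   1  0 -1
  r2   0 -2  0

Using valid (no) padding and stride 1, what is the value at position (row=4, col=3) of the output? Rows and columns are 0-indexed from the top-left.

The receptive field on the input at this output position is [9 7 12 / 7 10 6 / 19 14 3]. Elementwise product with the kernel and sum: 9·3 + 7·-1 + 12·-1 + 7·1 + 6·-1 + 14·-2.

-19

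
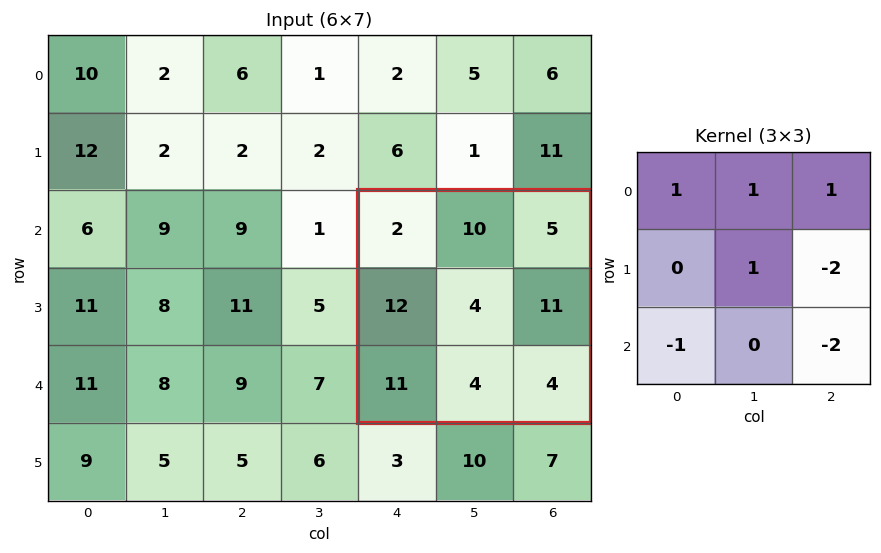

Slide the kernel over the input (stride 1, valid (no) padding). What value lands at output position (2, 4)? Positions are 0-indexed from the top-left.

The receptive field on the input at this output position is [2 10 5 / 12 4 11 / 11 4 4]. Elementwise product with the kernel and sum: 2·1 + 10·1 + 5·1 + 4·1 + 11·-2 + 11·-1 + 4·-2.

-20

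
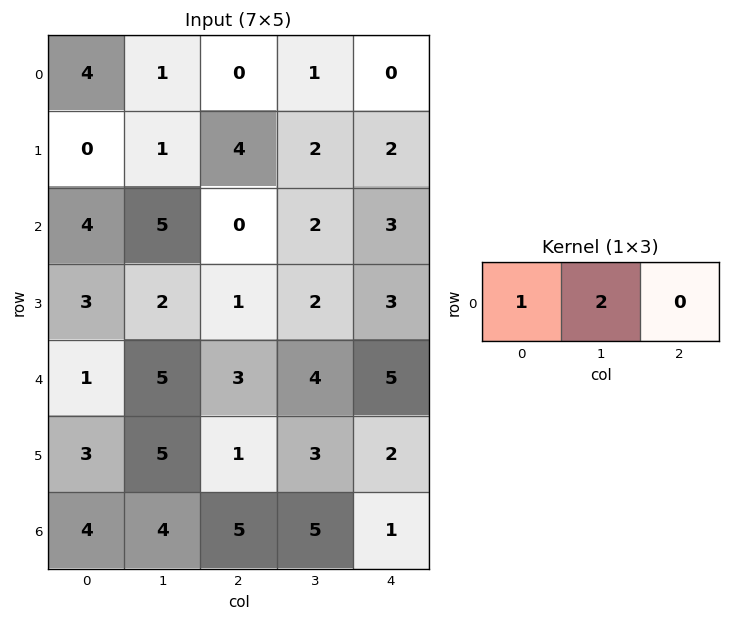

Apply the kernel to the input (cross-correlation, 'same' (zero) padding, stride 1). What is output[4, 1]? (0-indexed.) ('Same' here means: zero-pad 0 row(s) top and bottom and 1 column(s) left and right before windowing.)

The receptive field on the zero-padded input at this output position is [1 5 3]. Elementwise product with the kernel and sum: 1·1 + 5·2.

11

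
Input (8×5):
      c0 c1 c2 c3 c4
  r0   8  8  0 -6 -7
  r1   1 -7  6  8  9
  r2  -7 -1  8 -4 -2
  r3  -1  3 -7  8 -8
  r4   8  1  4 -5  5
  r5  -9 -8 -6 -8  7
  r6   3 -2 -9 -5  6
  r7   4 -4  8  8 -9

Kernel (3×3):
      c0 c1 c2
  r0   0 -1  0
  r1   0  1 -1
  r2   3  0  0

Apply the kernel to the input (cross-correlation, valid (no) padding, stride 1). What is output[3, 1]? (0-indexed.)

The receptive field on the input at this output position is [3 -7 8 / 1 4 -5 / -8 -6 -8]. Elementwise product with the kernel and sum: -7·-1 + 4·1 + -5·-1 + -8·3.

-8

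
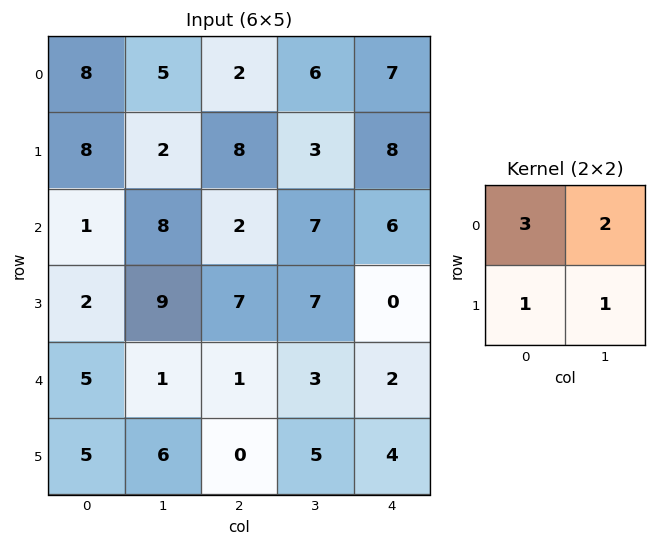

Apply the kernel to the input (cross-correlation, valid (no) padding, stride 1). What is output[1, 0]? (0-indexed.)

37

The receptive field on the input at this output position is [8 2 / 1 8]. Elementwise product with the kernel and sum: 8·3 + 2·2 + 1·1 + 8·1.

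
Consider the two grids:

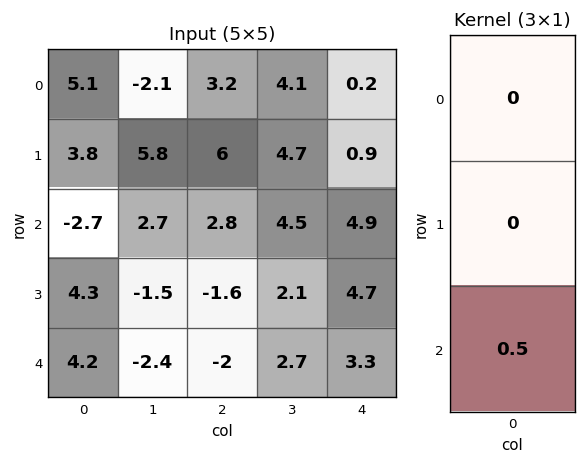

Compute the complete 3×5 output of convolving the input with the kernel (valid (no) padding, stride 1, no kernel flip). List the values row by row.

-1.35 1.35 1.4 2.25 2.45
2.15 -0.75 -0.8 1.05 2.35
2.1 -1.2 -1 1.35 1.65

Output[0,0]: The receptive field on the input at this output position is [5.1 / 3.8 / -2.7]. Elementwise product with the kernel and sum: -2.7·0.5.
Output[0,1]: The receptive field on the input at this output position is [-2.1 / 5.8 / 2.7]. Elementwise product with the kernel and sum: 2.7·0.5.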